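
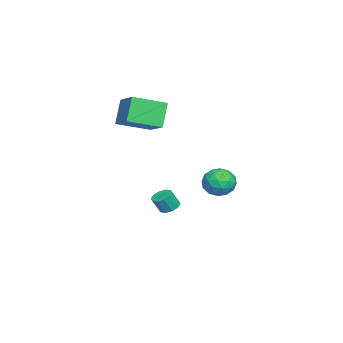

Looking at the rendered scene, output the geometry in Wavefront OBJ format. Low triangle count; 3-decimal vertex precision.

v 0.932 4.062 0.262
v 1.782 4.165 0.733
v 0.698 2.675 0.987
v 1.548 2.778 1.458
v 0.795 3.363 1.675
v 0.94 4.22 1.227
v 1.54 2.62 0.493
v 1.685 3.477 0.045
v 2.158 3.273 0.876
v 1.698 3.733 1.607
v 0.782 3.107 0.113
v 0.322 3.567 0.844
v 1.378 4.235 0.434
v 1.102 2.605 1.286
v 0.66 2.949 1.413
v 1.16 3.009 1.69
v 0.883 4.268 0.724
v 1.383 4.328 1.001
v 0.802 3.857 1.555
v 1.097 2.512 0.719
v 1.597 2.572 0.996
v 1.32 3.831 0.03
v 1.82 3.891 0.307
v 1.678 2.983 0.165
v 2.099 3.772 0.795
v 1.961 2.956 1.221
v 1.956 2.863 0.654
v 2.041 3.367 0.391
v 1.828 4.042 1.224
v 1.69 3.226 1.65
v 1.248 3.57 1.778
v 1.333 4.074 1.515
v 2.049 3.518 1.308
v 0.79 3.614 0.07
v 0.652 2.798 0.496
v 1.147 2.766 0.205
v 1.232 3.27 -0.058
v 0.519 3.884 0.499
v 0.381 3.068 0.925
v 0.439 3.473 1.329
v 0.524 3.977 1.066
v 0.431 3.322 0.412
v -5.117 -1.642 3.692
v -4.164 -3.402 4.33
v -3.714 -0.596 4.482
v -2.761 -2.356 5.12
v -4.219 -1.704 2.18
v -3.266 -3.464 2.818
v -2.816 -0.658 2.97
v -1.863 -2.418 3.608
v -4.054 -0.568 -3.618
v -3.717 -0.017 -3.484
v -3.429 -0.421 -2.547
v -3.766 -0.972 -2.682
v -4.098 0.032 -3.346
v -3.81 -0.372 -2.409
v -4.462 -0.149 -3.312
v -4.174 -0.553 -2.376
v -4.67 -0.49 -3.395
v -4.382 -0.894 -2.459
v -4.643 -0.86 -3.564
v -4.355 -1.264 -2.627
v -4.391 -1.119 -3.753
v -4.103 -1.523 -2.816
v -4.01 -1.168 -3.891
v -3.722 -1.572 -2.954
v -3.646 -0.987 -3.924
v -3.358 -1.391 -2.988
v -3.438 -0.646 -3.841
v -3.15 -1.05 -2.905
v -3.465 -0.276 -3.673
v -3.177 -0.68 -2.736
f 1 38 17
f 38 12 41
f 17 41 6
f 38 41 17
f 1 17 13
f 17 6 18
f 13 18 2
f 17 18 13
f 1 13 22
f 13 2 23
f 22 23 8
f 13 23 22
f 1 22 34
f 22 8 37
f 34 37 11
f 22 37 34
f 1 34 38
f 34 11 42
f 38 42 12
f 34 42 38
f 2 18 29
f 18 6 32
f 29 32 10
f 18 32 29
f 6 41 19
f 41 12 40
f 19 40 5
f 41 40 19
f 12 42 39
f 42 11 35
f 39 35 3
f 42 35 39
f 11 37 36
f 37 8 24
f 36 24 7
f 37 24 36
f 8 23 28
f 23 2 25
f 28 25 9
f 23 25 28
f 4 30 16
f 30 10 31
f 16 31 5
f 30 31 16
f 4 16 14
f 16 5 15
f 14 15 3
f 16 15 14
f 4 14 21
f 14 3 20
f 21 20 7
f 14 20 21
f 4 21 26
f 21 7 27
f 26 27 9
f 21 27 26
f 4 26 30
f 26 9 33
f 30 33 10
f 26 33 30
f 5 31 19
f 31 10 32
f 19 32 6
f 31 32 19
f 3 15 39
f 15 5 40
f 39 40 12
f 15 40 39
f 7 20 36
f 20 3 35
f 36 35 11
f 20 35 36
f 9 27 28
f 27 7 24
f 28 24 8
f 27 24 28
f 10 33 29
f 33 9 25
f 29 25 2
f 33 25 29
f 44 46 43
f 47 44 43
f 43 46 45
f 45 47 43
f 44 50 46
f 48 44 47
f 48 50 44
f 46 50 45
f 49 47 45
f 45 50 49
f 49 48 47
f 50 48 49
f 52 51 55
f 52 55 53
f 53 55 56
f 53 56 54
f 55 51 57
f 55 57 56
f 56 57 58
f 56 58 54
f 57 51 59
f 57 59 58
f 58 59 60
f 58 60 54
f 59 51 61
f 59 61 60
f 60 61 62
f 60 62 54
f 61 51 63
f 61 63 62
f 62 63 64
f 62 64 54
f 63 51 65
f 63 65 64
f 64 65 66
f 64 66 54
f 65 51 67
f 65 67 66
f 66 67 68
f 66 68 54
f 67 51 69
f 67 69 68
f 68 69 70
f 68 70 54
f 69 51 71
f 69 71 70
f 70 71 72
f 70 72 54
f 71 51 52
f 71 52 72
f 72 52 53
f 72 53 54



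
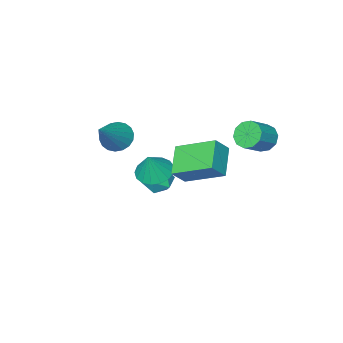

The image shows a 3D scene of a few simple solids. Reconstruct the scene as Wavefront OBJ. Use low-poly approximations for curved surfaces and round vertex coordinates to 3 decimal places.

v -4.036 3.536 3.123
v -3.665 3.773 2.528
v -2.634 3.902 3.222
v -3.004 3.664 3.817
v -3.85 4.137 2.735
v -2.818 4.266 3.428
v -4.105 4.272 3.089
v -3.073 4.4 3.783
v -4.334 4.125 3.457
v -3.302 4.254 4.151
v -4.449 3.753 3.697
v -3.417 3.882 4.391
v -4.406 3.298 3.718
v -3.375 3.427 4.412
v -4.222 2.934 3.512
v -3.19 3.063 4.205
v -3.967 2.8 3.157
v -2.935 2.928 3.851
v -3.738 2.946 2.789
v -2.706 3.075 3.483
v -3.623 3.318 2.549
v -2.591 3.447 3.243
v -2.65 -1.402 -2.256
v -1.995 -1.727 -1.863
v -3.165 -2.633 -2.417
v -2.51 -2.958 -2.024
v -3.062 -2.502 -1.604
v -2.744 -1.742 -1.504
v -2.416 -2.618 -2.776
v -2.098 -1.858 -2.676
v -1.85 -2.479 -2.184
v -2.249 -2.408 -1.46
v -2.911 -1.952 -2.82
v -3.31 -1.881 -2.096
v 0.137 -1.56 2.189
v 0.682 -1.475 1.582
v 1.603 -0.8 3.611
v 0.512 -1.152 1.584
v 0.268 -0.91 1.706
v -0.002 -0.796 1.924
v -0.244 -0.833 2.194
v -0.411 -1.015 2.463
v -0.47 -1.304 2.677
v -0.409 -1.644 2.795
v -0.239 -1.967 2.793
v 0.005 -2.209 2.671
v 0.275 -2.323 2.453
v 0.517 -2.286 2.183
v 0.685 -2.104 1.914
v 0.743 -1.815 1.7
v -1.395 1.402 0.223
v -2.367 0.408 1.074
v -2.311 3.089 1.148
v -3.283 2.094 1.998
v -0.677 1.366 1.002
v -1.649 0.371 1.852
v -1.593 3.052 1.926
v -2.565 2.058 2.777
v -1.37 -0.813 -0.279
v -0.562 -0.619 -0.648
v -0.85 -0.587 0.979
v -0.764 -0.234 -0.634
v -1.106 0.019 -0.537
v -1.508 0.081 -0.382
v -1.879 -0.062 -0.203
v -2.133 -0.376 -0.042
v -2.212 -0.791 0.066
v -2.099 -1.21 0.094
v -1.819 -1.539 0.037
v -1.436 -1.701 -0.093
v -1.038 -1.66 -0.265
v -0.716 -1.424 -0.44
v -0.544 -1.049 -0.579
f 2 1 5
f 2 5 3
f 3 5 6
f 3 6 4
f 5 1 7
f 5 7 6
f 6 7 8
f 6 8 4
f 7 1 9
f 7 9 8
f 8 9 10
f 8 10 4
f 9 1 11
f 9 11 10
f 10 11 12
f 10 12 4
f 11 1 13
f 11 13 12
f 12 13 14
f 12 14 4
f 13 1 15
f 13 15 14
f 14 15 16
f 14 16 4
f 15 1 17
f 15 17 16
f 16 17 18
f 16 18 4
f 17 1 19
f 17 19 18
f 18 19 20
f 18 20 4
f 19 1 21
f 19 21 20
f 20 21 22
f 20 22 4
f 21 1 2
f 21 2 22
f 22 2 3
f 22 3 4
f 23 34 28
f 23 28 24
f 23 24 30
f 23 30 33
f 23 33 34
f 24 28 32
f 28 34 27
f 34 33 25
f 33 30 29
f 30 24 31
f 26 32 27
f 26 27 25
f 26 25 29
f 26 29 31
f 26 31 32
f 27 32 28
f 25 27 34
f 29 25 33
f 31 29 30
f 32 31 24
f 36 35 38
f 36 38 37
f 38 35 39
f 38 39 37
f 39 35 40
f 39 40 37
f 40 35 41
f 40 41 37
f 41 35 42
f 41 42 37
f 42 35 43
f 42 43 37
f 43 35 44
f 43 44 37
f 44 35 45
f 44 45 37
f 45 35 46
f 45 46 37
f 46 35 47
f 46 47 37
f 47 35 48
f 47 48 37
f 48 35 49
f 48 49 37
f 49 35 50
f 49 50 37
f 50 35 36
f 50 36 37
f 52 54 51
f 55 52 51
f 51 54 53
f 53 55 51
f 52 58 54
f 56 52 55
f 56 58 52
f 54 58 53
f 57 55 53
f 53 58 57
f 57 56 55
f 58 56 57
f 60 59 62
f 60 62 61
f 62 59 63
f 62 63 61
f 63 59 64
f 63 64 61
f 64 59 65
f 64 65 61
f 65 59 66
f 65 66 61
f 66 59 67
f 66 67 61
f 67 59 68
f 67 68 61
f 68 59 69
f 68 69 61
f 69 59 70
f 69 70 61
f 70 59 71
f 70 71 61
f 71 59 72
f 71 72 61
f 72 59 73
f 72 73 61
f 73 59 60
f 73 60 61



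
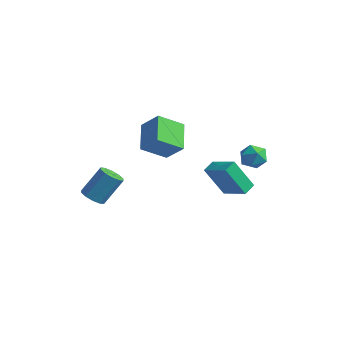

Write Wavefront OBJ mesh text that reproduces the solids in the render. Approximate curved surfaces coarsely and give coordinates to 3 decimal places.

v 0.463 -0.136 0.604
v 2.052 -0.257 1.327
v 0.41 0.664 0.856
v 1.999 0.542 1.579
v 1.341 0.498 -1.219
v 2.93 0.376 -0.496
v 1.288 1.297 -0.967
v 2.877 1.176 -0.244
v -3.782 -4.461 -1.182
v -3.412 -3.968 -1.643
v -2.927 -2.906 -0.119
v -3.298 -3.399 0.342
v -3.862 -3.821 -1.603
v -3.378 -2.759 -0.078
v -4.282 -3.918 -1.401
v -3.798 -2.856 0.123
v -4.512 -4.223 -1.116
v -4.027 -3.161 0.408
v -4.462 -4.618 -0.857
v -3.977 -3.556 0.668
v -4.153 -4.954 -0.721
v -3.668 -3.892 0.803
v -3.702 -5.101 -0.762
v -3.218 -4.039 0.763
v -3.282 -5.004 -0.963
v -2.798 -3.942 0.561
v -3.053 -4.699 -1.248
v -2.568 -3.637 0.276
v -3.103 -4.304 -1.508
v -2.618 -3.242 0.017
v 2.851 -0.033 3.009
v 3.175 0.352 2.322
v 4.125 -0.232 3.498
v 4.449 0.153 2.811
v 4.013 0.605 3.386
v 3.227 0.728 3.084
v 4.073 -0.608 2.736
v 3.287 -0.485 2.434
v 3.931 -0.004 2.153
v 3.894 0.746 2.555
v 3.406 -0.626 3.265
v 3.369 0.124 3.667
v -2.687 -1.657 3.655
v -1.63 -1.483 4.719
v -1.917 -0.405 2.686
v -0.86 -0.232 3.751
v -1.62 -2.968 2.809
v -0.563 -2.795 3.874
v -0.85 -1.717 1.841
v 0.207 -1.543 2.905
f 2 4 1
f 5 2 1
f 1 4 3
f 3 5 1
f 2 8 4
f 6 2 5
f 6 8 2
f 4 8 3
f 7 5 3
f 3 8 7
f 7 6 5
f 8 6 7
f 10 9 13
f 10 13 11
f 11 13 14
f 11 14 12
f 13 9 15
f 13 15 14
f 14 15 16
f 14 16 12
f 15 9 17
f 15 17 16
f 16 17 18
f 16 18 12
f 17 9 19
f 17 19 18
f 18 19 20
f 18 20 12
f 19 9 21
f 19 21 20
f 20 21 22
f 20 22 12
f 21 9 23
f 21 23 22
f 22 23 24
f 22 24 12
f 23 9 25
f 23 25 24
f 24 25 26
f 24 26 12
f 25 9 27
f 25 27 26
f 26 27 28
f 26 28 12
f 27 9 29
f 27 29 28
f 28 29 30
f 28 30 12
f 29 9 10
f 29 10 30
f 30 10 11
f 30 11 12
f 31 42 36
f 31 36 32
f 31 32 38
f 31 38 41
f 31 41 42
f 32 36 40
f 36 42 35
f 42 41 33
f 41 38 37
f 38 32 39
f 34 40 35
f 34 35 33
f 34 33 37
f 34 37 39
f 34 39 40
f 35 40 36
f 33 35 42
f 37 33 41
f 39 37 38
f 40 39 32
f 44 46 43
f 47 44 43
f 43 46 45
f 45 47 43
f 44 50 46
f 48 44 47
f 48 50 44
f 46 50 45
f 49 47 45
f 45 50 49
f 49 48 47
f 50 48 49



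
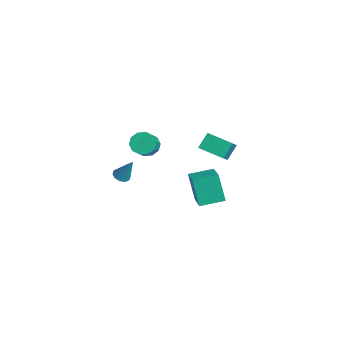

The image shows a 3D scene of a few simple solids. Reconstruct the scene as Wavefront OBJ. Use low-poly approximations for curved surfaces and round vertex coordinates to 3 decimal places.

v -3.798 1.406 -3.698
v -4.501 1.316 -2.109
v -3.505 2.76 -3.492
v -4.209 2.669 -1.903
v -2.391 1.011 -3.097
v -3.095 0.92 -1.508
v -2.099 2.364 -2.891
v -2.802 2.274 -1.302
v -0.883 0.226 2.689
v -1.162 0.858 3.425
v -2.04 1.014 1.574
v -2.32 1.646 2.31
v 0.12 1.134 2.29
v -0.16 1.766 3.026
v -1.038 1.922 1.175
v -1.317 2.554 1.911
v -1.429 -2.311 3.28
v -0.936 -2.235 2.818
v 0.082 -2.873 3.797
v -0.411 -2.949 4.26
v -0.947 -1.888 3.055
v 0.071 -2.526 4.034
v -1.141 -1.702 3.378
v -0.123 -2.341 4.357
v -1.446 -1.749 3.664
v -0.428 -2.388 4.643
v -1.744 -2.011 3.803
v -0.726 -2.649 4.782
v -1.922 -2.387 3.743
v -0.904 -3.025 4.722
v -1.911 -2.734 3.506
v -0.893 -3.372 4.485
v -1.717 -2.919 3.183
v -0.699 -3.558 4.162
v -1.412 -2.872 2.897
v -0.394 -3.511 3.876
v -1.114 -2.611 2.758
v -0.096 -3.249 3.737
v -3.961 -2.661 -0.619
v -3.549 -2.926 -0.716
v -3.399 -2.259 0.679
v -3.505 -2.639 -0.823
v -3.636 -2.361 -0.852
v -3.891 -2.197 -0.792
v -4.173 -2.21 -0.666
v -4.374 -2.396 -0.522
v -4.417 -2.682 -0.414
v -4.286 -2.961 -0.385
v -4.031 -3.124 -0.445
v -3.749 -3.111 -0.571
f 2 4 1
f 5 2 1
f 1 4 3
f 3 5 1
f 2 8 4
f 6 2 5
f 6 8 2
f 4 8 3
f 7 5 3
f 3 8 7
f 7 6 5
f 8 6 7
f 10 12 9
f 13 10 9
f 9 12 11
f 11 13 9
f 10 16 12
f 14 10 13
f 14 16 10
f 12 16 11
f 15 13 11
f 11 16 15
f 15 14 13
f 16 14 15
f 18 17 21
f 18 21 19
f 19 21 22
f 19 22 20
f 21 17 23
f 21 23 22
f 22 23 24
f 22 24 20
f 23 17 25
f 23 25 24
f 24 25 26
f 24 26 20
f 25 17 27
f 25 27 26
f 26 27 28
f 26 28 20
f 27 17 29
f 27 29 28
f 28 29 30
f 28 30 20
f 29 17 31
f 29 31 30
f 30 31 32
f 30 32 20
f 31 17 33
f 31 33 32
f 32 33 34
f 32 34 20
f 33 17 35
f 33 35 34
f 34 35 36
f 34 36 20
f 35 17 37
f 35 37 36
f 36 37 38
f 36 38 20
f 37 17 18
f 37 18 38
f 38 18 19
f 38 19 20
f 40 39 42
f 40 42 41
f 42 39 43
f 42 43 41
f 43 39 44
f 43 44 41
f 44 39 45
f 44 45 41
f 45 39 46
f 45 46 41
f 46 39 47
f 46 47 41
f 47 39 48
f 47 48 41
f 48 39 49
f 48 49 41
f 49 39 50
f 49 50 41
f 50 39 40
f 50 40 41



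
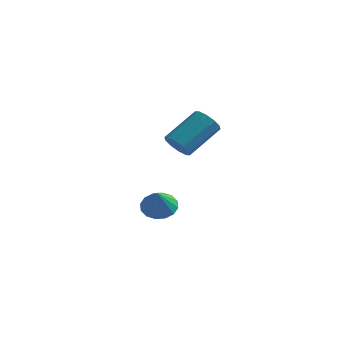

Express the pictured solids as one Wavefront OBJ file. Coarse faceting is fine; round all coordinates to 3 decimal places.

v -0.357 -0.1 -2.34
v 0.379 0.41 -2.129
v -0.163 -0.92 -1.04
v 0.01 0.637 -1.93
v -0.457 0.667 -1.842
v -0.897 0.491 -1.887
v -1.193 0.157 -2.053
v -1.265 -0.246 -2.297
v -1.093 -0.61 -2.552
v -0.725 -0.837 -2.75
v -0.258 -0.867 -2.839
v 0.183 -0.691 -2.794
v 0.478 -0.357 -2.627
v 0.55 0.046 -2.384
v 1.497 -2.715 3.102
v 2.112 -2.74 2.639
v 3.058 -1.251 3.815
v 2.443 -1.225 4.278
v 1.811 -2.413 2.467
v 2.758 -0.924 3.643
v 1.391 -2.202 2.538
v 2.337 -0.713 3.713
v 1.011 -2.186 2.824
v 1.957 -0.697 3.999
v 0.817 -2.372 3.216
v 1.763 -0.883 4.392
v 0.882 -2.689 3.565
v 1.828 -1.2 4.741
v 1.182 -3.016 3.737
v 2.129 -1.527 4.913
v 1.603 -3.227 3.667
v 2.549 -1.738 4.842
v 1.983 -3.243 3.381
v 2.929 -1.754 4.556
v 2.177 -3.057 2.988
v 3.123 -1.568 4.164
f 2 1 4
f 2 4 3
f 4 1 5
f 4 5 3
f 5 1 6
f 5 6 3
f 6 1 7
f 6 7 3
f 7 1 8
f 7 8 3
f 8 1 9
f 8 9 3
f 9 1 10
f 9 10 3
f 10 1 11
f 10 11 3
f 11 1 12
f 11 12 3
f 12 1 13
f 12 13 3
f 13 1 14
f 13 14 3
f 14 1 2
f 14 2 3
f 16 15 19
f 16 19 17
f 17 19 20
f 17 20 18
f 19 15 21
f 19 21 20
f 20 21 22
f 20 22 18
f 21 15 23
f 21 23 22
f 22 23 24
f 22 24 18
f 23 15 25
f 23 25 24
f 24 25 26
f 24 26 18
f 25 15 27
f 25 27 26
f 26 27 28
f 26 28 18
f 27 15 29
f 27 29 28
f 28 29 30
f 28 30 18
f 29 15 31
f 29 31 30
f 30 31 32
f 30 32 18
f 31 15 33
f 31 33 32
f 32 33 34
f 32 34 18
f 33 15 35
f 33 35 34
f 34 35 36
f 34 36 18
f 35 15 16
f 35 16 36
f 36 16 17
f 36 17 18



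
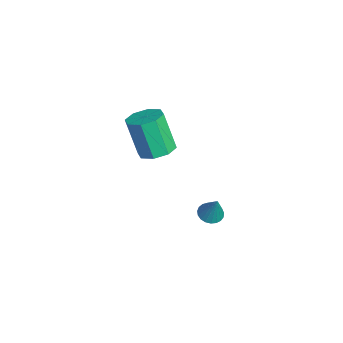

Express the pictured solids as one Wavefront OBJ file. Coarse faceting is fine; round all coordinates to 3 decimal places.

v -1.822 1.366 2.976
v -1.089 1.744 3.282
v -1.625 1.272 5.15
v -2.358 0.894 4.844
v -1.604 2.176 3.243
v -2.14 1.704 5.111
v -2.247 2.133 3.048
v -2.783 1.661 4.916
v -2.641 1.641 2.81
v -3.177 1.169 4.679
v -2.555 0.988 2.67
v -3.091 0.516 4.538
v -2.04 0.556 2.709
v -2.576 0.084 4.577
v -1.397 0.599 2.904
v -1.933 0.127 4.772
v -1.003 1.091 3.141
v -1.539 0.619 5.01
v -2.019 3.77 -1.899
v -1.526 3.446 -2.054
v -1.481 3.97 -0.601
v -1.457 3.681 -2.119
v -1.485 3.932 -2.146
v -1.605 4.154 -2.13
v -1.797 4.311 -2.074
v -2.028 4.373 -1.989
v -2.256 4.332 -1.887
v -2.444 4.193 -1.788
v -2.559 3.981 -1.708
v -2.58 3.733 -1.661
v -2.504 3.491 -1.656
v -2.344 3.297 -1.692
v -2.128 3.185 -1.764
v -1.894 3.174 -1.86
v -1.681 3.267 -1.962
f 2 1 5
f 2 5 3
f 3 5 6
f 3 6 4
f 5 1 7
f 5 7 6
f 6 7 8
f 6 8 4
f 7 1 9
f 7 9 8
f 8 9 10
f 8 10 4
f 9 1 11
f 9 11 10
f 10 11 12
f 10 12 4
f 11 1 13
f 11 13 12
f 12 13 14
f 12 14 4
f 13 1 15
f 13 15 14
f 14 15 16
f 14 16 4
f 15 1 17
f 15 17 16
f 16 17 18
f 16 18 4
f 17 1 2
f 17 2 18
f 18 2 3
f 18 3 4
f 20 19 22
f 20 22 21
f 22 19 23
f 22 23 21
f 23 19 24
f 23 24 21
f 24 19 25
f 24 25 21
f 25 19 26
f 25 26 21
f 26 19 27
f 26 27 21
f 27 19 28
f 27 28 21
f 28 19 29
f 28 29 21
f 29 19 30
f 29 30 21
f 30 19 31
f 30 31 21
f 31 19 32
f 31 32 21
f 32 19 33
f 32 33 21
f 33 19 34
f 33 34 21
f 34 19 35
f 34 35 21
f 35 19 20
f 35 20 21



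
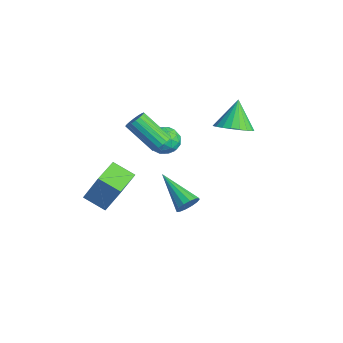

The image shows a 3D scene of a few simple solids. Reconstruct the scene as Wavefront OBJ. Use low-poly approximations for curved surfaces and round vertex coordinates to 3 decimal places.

v -1.393 -3.72 -3.714
v -0.657 -3.288 -2.028
v -2.286 -2.596 -3.613
v -1.551 -2.164 -1.926
v -0.569 -3.016 -4.254
v 0.166 -2.584 -2.567
v -1.463 -1.892 -4.152
v -0.727 -1.46 -2.466
v 2.017 1.964 1.451
v 2.507 2.725 1.359
v 1.363 2.536 2.709
v 2.196 2.807 1.16
v 1.854 2.743 1.011
v 1.54 2.545 0.938
v 1.309 2.246 0.954
v 1.2 1.898 1.056
v 1.232 1.562 1.226
v 1.401 1.295 1.434
v 1.675 1.143 1.646
v 2.009 1.134 1.824
v 2.344 1.268 1.937
v 2.623 1.522 1.966
v 2.797 1.853 1.906
v 2.836 2.203 1.767
v 2.733 2.511 1.574
v 4.695 -1.536 -0.455
v 4.988 -1.872 -0.068
v 3.025 -1.924 0.475
v 4.99 -1.591 0.053
v 4.913 -1.296 0.038
v 4.778 -1.065 -0.109
v 4.62 -0.961 -0.349
v 4.483 -1.01 -0.617
v 4.402 -1.201 -0.841
v 4.4 -1.481 -0.962
v 4.477 -1.776 -0.947
v 4.612 -2.007 -0.8
v 4.77 -2.112 -0.56
v 4.907 -2.062 -0.292
v 0.528 -0.754 0.307
v 0.822 -1.216 0.254
v -0.215 -2.008 1.42
v -0.508 -1.546 1.473
v 0.937 -1.099 0.435
v -0.1 -1.891 1.602
v 0.971 -0.914 0.591
v -0.065 -1.706 1.758
v 0.917 -0.697 0.691
v -0.119 -1.489 1.858
v 0.787 -0.491 0.715
v -0.25 -1.283 1.881
v 0.605 -0.337 0.658
v -0.431 -1.13 1.824
v 0.408 -0.266 0.531
v -0.628 -1.059 1.698
v 0.235 -0.292 0.36
v -0.802 -1.084 1.526
v 0.12 -0.409 0.178
v -0.917 -1.201 1.345
v 0.085 -0.594 0.022
v -0.951 -1.386 1.189
v 0.139 -0.811 -0.078
v -0.897 -1.603 1.089
v 0.27 -1.017 -0.101
v -0.767 -1.809 1.065
v 0.451 -1.17 -0.044
v -0.585 -1.963 1.122
v 0.648 -1.241 0.082
v -0.388 -2.034 1.249
v -1.992 0.587 -1.398
v -1.342 1.03 -1.254
v -1.358 -0.47 -1.006
v -0.708 -0.027 -0.862
v -1.358 0.056 -0.404
v -1.75 0.709 -0.647
v -0.95 -0.149 -1.613
v -1.342 0.504 -1.856
v -0.699 0.575 -1.387
v -0.951 0.702 -0.64
v -1.749 -0.142 -1.62
v -2.001 -0.015 -0.873
v -1.723 0.901 -1.361
v -0.977 -0.341 -0.899
v -1.359 -0.292 -0.63
v -0.978 -0.032 -0.545
v -1.962 0.712 -1.004
v -1.581 0.973 -0.919
v -1.59 0.401 -0.419
v -1.119 -0.413 -1.341
v -0.738 -0.152 -1.256
v -1.722 0.592 -1.715
v -1.341 0.852 -1.63
v -1.11 0.159 -1.841
v -0.963 0.894 -1.354
v -0.59 0.273 -1.124
v -0.732 0.201 -1.565
v -0.962 0.585 -1.708
v -1.111 0.969 -0.915
v -0.738 0.348 -0.684
v -1.12 0.396 -0.415
v -1.35 0.78 -0.558
v -0.733 0.702 -0.993
v -1.962 0.212 -1.576
v -1.589 -0.409 -1.345
v -1.35 -0.22 -1.702
v -1.58 0.164 -1.845
v -2.11 0.287 -1.136
v -1.737 -0.334 -0.906
v -1.738 -0.025 -0.552
v -1.968 0.359 -0.695
v -1.967 -0.142 -1.267
f 2 4 1
f 5 2 1
f 1 4 3
f 3 5 1
f 2 8 4
f 6 2 5
f 6 8 2
f 4 8 3
f 7 5 3
f 3 8 7
f 7 6 5
f 8 6 7
f 10 9 12
f 10 12 11
f 12 9 13
f 12 13 11
f 13 9 14
f 13 14 11
f 14 9 15
f 14 15 11
f 15 9 16
f 15 16 11
f 16 9 17
f 16 17 11
f 17 9 18
f 17 18 11
f 18 9 19
f 18 19 11
f 19 9 20
f 19 20 11
f 20 9 21
f 20 21 11
f 21 9 22
f 21 22 11
f 22 9 23
f 22 23 11
f 23 9 24
f 23 24 11
f 24 9 25
f 24 25 11
f 25 9 10
f 25 10 11
f 27 26 29
f 27 29 28
f 29 26 30
f 29 30 28
f 30 26 31
f 30 31 28
f 31 26 32
f 31 32 28
f 32 26 33
f 32 33 28
f 33 26 34
f 33 34 28
f 34 26 35
f 34 35 28
f 35 26 36
f 35 36 28
f 36 26 37
f 36 37 28
f 37 26 38
f 37 38 28
f 38 26 39
f 38 39 28
f 39 26 27
f 39 27 28
f 41 40 44
f 41 44 42
f 42 44 45
f 42 45 43
f 44 40 46
f 44 46 45
f 45 46 47
f 45 47 43
f 46 40 48
f 46 48 47
f 47 48 49
f 47 49 43
f 48 40 50
f 48 50 49
f 49 50 51
f 49 51 43
f 50 40 52
f 50 52 51
f 51 52 53
f 51 53 43
f 52 40 54
f 52 54 53
f 53 54 55
f 53 55 43
f 54 40 56
f 54 56 55
f 55 56 57
f 55 57 43
f 56 40 58
f 56 58 57
f 57 58 59
f 57 59 43
f 58 40 60
f 58 60 59
f 59 60 61
f 59 61 43
f 60 40 62
f 60 62 61
f 61 62 63
f 61 63 43
f 62 40 64
f 62 64 63
f 63 64 65
f 63 65 43
f 64 40 66
f 64 66 65
f 65 66 67
f 65 67 43
f 66 40 68
f 66 68 67
f 67 68 69
f 67 69 43
f 68 40 41
f 68 41 69
f 69 41 42
f 69 42 43
f 70 107 86
f 107 81 110
f 86 110 75
f 107 110 86
f 70 86 82
f 86 75 87
f 82 87 71
f 86 87 82
f 70 82 91
f 82 71 92
f 91 92 77
f 82 92 91
f 70 91 103
f 91 77 106
f 103 106 80
f 91 106 103
f 70 103 107
f 103 80 111
f 107 111 81
f 103 111 107
f 71 87 98
f 87 75 101
f 98 101 79
f 87 101 98
f 75 110 88
f 110 81 109
f 88 109 74
f 110 109 88
f 81 111 108
f 111 80 104
f 108 104 72
f 111 104 108
f 80 106 105
f 106 77 93
f 105 93 76
f 106 93 105
f 77 92 97
f 92 71 94
f 97 94 78
f 92 94 97
f 73 99 85
f 99 79 100
f 85 100 74
f 99 100 85
f 73 85 83
f 85 74 84
f 83 84 72
f 85 84 83
f 73 83 90
f 83 72 89
f 90 89 76
f 83 89 90
f 73 90 95
f 90 76 96
f 95 96 78
f 90 96 95
f 73 95 99
f 95 78 102
f 99 102 79
f 95 102 99
f 74 100 88
f 100 79 101
f 88 101 75
f 100 101 88
f 72 84 108
f 84 74 109
f 108 109 81
f 84 109 108
f 76 89 105
f 89 72 104
f 105 104 80
f 89 104 105
f 78 96 97
f 96 76 93
f 97 93 77
f 96 93 97
f 79 102 98
f 102 78 94
f 98 94 71
f 102 94 98



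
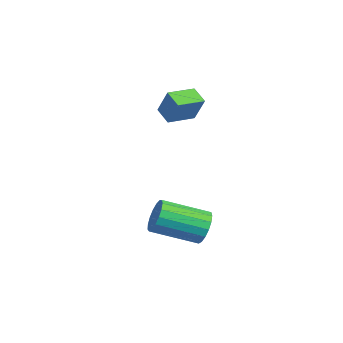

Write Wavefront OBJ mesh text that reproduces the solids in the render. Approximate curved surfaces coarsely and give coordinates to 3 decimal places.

v 1.635 -2.548 -4.064
v 2.221 -2.484 -3.438
v 1.592 -4.428 -2.65
v 1.005 -4.492 -3.276
v 1.885 -2.31 -3.277
v 1.256 -4.253 -2.488
v 1.491 -2.19 -3.296
v 0.862 -4.134 -2.507
v 1.131 -2.152 -3.491
v 0.502 -4.096 -2.702
v 0.886 -2.205 -3.817
v 0.257 -4.149 -3.028
v 0.812 -2.337 -4.2
v 0.183 -4.281 -3.411
v 0.927 -2.517 -4.552
v 0.298 -4.461 -3.763
v 1.204 -2.704 -4.792
v 0.575 -4.648 -4.003
v 1.579 -2.855 -4.866
v 0.95 -4.799 -4.077
v 1.968 -2.936 -4.756
v 1.339 -4.88 -3.967
v 2.28 -2.928 -4.487
v 1.651 -4.872 -3.699
v 2.444 -2.833 -4.122
v 1.815 -4.777 -3.333
v 2.423 -2.673 -3.743
v 1.794 -4.617 -2.955
v -2.895 -2.916 0.912
v -2.294 -2.684 2.155
v -3.208 -1.576 0.813
v -2.606 -1.343 2.055
v -2.074 -2.757 0.485
v -1.472 -2.524 1.727
v -2.386 -1.416 0.385
v -1.785 -1.184 1.628
f 2 1 5
f 2 5 3
f 3 5 6
f 3 6 4
f 5 1 7
f 5 7 6
f 6 7 8
f 6 8 4
f 7 1 9
f 7 9 8
f 8 9 10
f 8 10 4
f 9 1 11
f 9 11 10
f 10 11 12
f 10 12 4
f 11 1 13
f 11 13 12
f 12 13 14
f 12 14 4
f 13 1 15
f 13 15 14
f 14 15 16
f 14 16 4
f 15 1 17
f 15 17 16
f 16 17 18
f 16 18 4
f 17 1 19
f 17 19 18
f 18 19 20
f 18 20 4
f 19 1 21
f 19 21 20
f 20 21 22
f 20 22 4
f 21 1 23
f 21 23 22
f 22 23 24
f 22 24 4
f 23 1 25
f 23 25 24
f 24 25 26
f 24 26 4
f 25 1 27
f 25 27 26
f 26 27 28
f 26 28 4
f 27 1 2
f 27 2 28
f 28 2 3
f 28 3 4
f 30 32 29
f 33 30 29
f 29 32 31
f 31 33 29
f 30 36 32
f 34 30 33
f 34 36 30
f 32 36 31
f 35 33 31
f 31 36 35
f 35 34 33
f 36 34 35



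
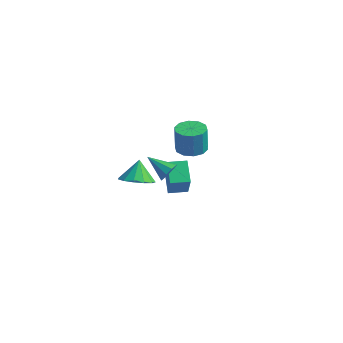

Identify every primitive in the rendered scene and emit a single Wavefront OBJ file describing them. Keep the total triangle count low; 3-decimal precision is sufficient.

v -2.486 3.556 -4.422
v -2.053 2.941 -2.754
v -1.513 4.187 -4.442
v -1.08 3.573 -2.774
v -1.74 2.387 -5.046
v -1.307 1.773 -3.378
v -0.767 3.019 -5.066
v -0.334 2.404 -3.398
v 0.577 -2.332 2.027
v 0.865 -2.087 2.568
v -0.777 -2.168 2.673
v 0.768 -1.753 2.281
v 0.582 -1.689 1.874
v 0.394 -1.926 1.539
v 0.291 -2.353 1.432
v 0.323 -2.769 1.604
v 0.473 -2.981 1.973
v 0.673 -2.889 2.367
v 0.827 -2.536 2.602
v 0.924 -0.286 2.494
v 1.748 -0.603 2.605
v 1.62 -0.412 4.097
v 0.796 -0.094 3.986
v 1.783 -0.058 2.538
v 1.656 0.133 4.03
v 1.49 0.4 2.454
v 1.363 0.591 3.947
v 0.981 0.596 2.386
v 0.854 0.787 3.878
v 0.45 0.456 2.358
v 0.323 0.647 3.851
v 0.1 0.032 2.383
v -0.028 0.223 3.875
v 0.064 -0.513 2.45
v -0.063 -0.322 3.942
v 0.357 -0.971 2.533
v 0.23 -0.78 4.026
v 0.866 -1.167 2.602
v 0.739 -0.976 4.094
v 1.397 -1.027 2.629
v 1.27 -0.836 4.122
v -1.559 -1.932 0.082
v -0.602 -1.562 -0.009
v -1.761 -1.148 1.138
v -0.942 -1.218 -0.33
v -1.478 -1.1 -0.52
v -2.039 -1.247 -0.518
v -2.448 -1.611 -0.326
v -2.575 -2.077 -0.005
v -2.379 -2.497 0.345
v -1.923 -2.738 0.611
v -1.351 -2.722 0.709
v -0.845 -2.456 0.608
v -0.566 -2.024 0.341
f 2 4 1
f 5 2 1
f 1 4 3
f 3 5 1
f 2 8 4
f 6 2 5
f 6 8 2
f 4 8 3
f 7 5 3
f 3 8 7
f 7 6 5
f 8 6 7
f 10 9 12
f 10 12 11
f 12 9 13
f 12 13 11
f 13 9 14
f 13 14 11
f 14 9 15
f 14 15 11
f 15 9 16
f 15 16 11
f 16 9 17
f 16 17 11
f 17 9 18
f 17 18 11
f 18 9 19
f 18 19 11
f 19 9 10
f 19 10 11
f 21 20 24
f 21 24 22
f 22 24 25
f 22 25 23
f 24 20 26
f 24 26 25
f 25 26 27
f 25 27 23
f 26 20 28
f 26 28 27
f 27 28 29
f 27 29 23
f 28 20 30
f 28 30 29
f 29 30 31
f 29 31 23
f 30 20 32
f 30 32 31
f 31 32 33
f 31 33 23
f 32 20 34
f 32 34 33
f 33 34 35
f 33 35 23
f 34 20 36
f 34 36 35
f 35 36 37
f 35 37 23
f 36 20 38
f 36 38 37
f 37 38 39
f 37 39 23
f 38 20 40
f 38 40 39
f 39 40 41
f 39 41 23
f 40 20 21
f 40 21 41
f 41 21 22
f 41 22 23
f 43 42 45
f 43 45 44
f 45 42 46
f 45 46 44
f 46 42 47
f 46 47 44
f 47 42 48
f 47 48 44
f 48 42 49
f 48 49 44
f 49 42 50
f 49 50 44
f 50 42 51
f 50 51 44
f 51 42 52
f 51 52 44
f 52 42 53
f 52 53 44
f 53 42 54
f 53 54 44
f 54 42 43
f 54 43 44



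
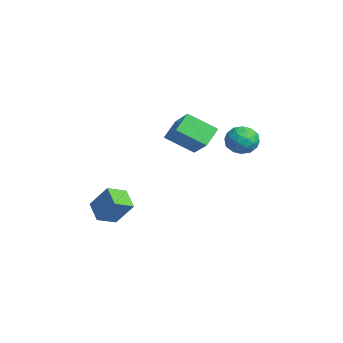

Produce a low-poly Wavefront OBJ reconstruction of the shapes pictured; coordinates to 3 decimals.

v -2.234 -3.695 -4.356
v -1.763 -4.947 -3.822
v -3.584 -3.879 -3.596
v -3.113 -5.131 -3.062
v -1.487 -2.749 -2.798
v -1.016 -4.001 -2.264
v -2.837 -2.933 -2.038
v -2.366 -4.185 -1.504
v -2.812 0.103 3.498
v -1.125 0.443 4.701
v -2.304 1.835 2.295
v -0.617 2.176 3.498
v -1.963 -0.796 2.562
v -0.276 -0.455 3.765
v -1.455 0.937 1.359
v 0.232 1.277 2.562
v -1.248 4.885 2.117
v -0.817 4.218 1.305
v -1.623 3.402 3.135
v -1.192 2.735 2.323
v -0.507 3.41 2.926
v -0.275 4.327 2.297
v -2.165 3.293 2.143
v -1.933 4.21 1.514
v -1.384 3.234 1.321
v -0.359 3.307 1.805
v -2.081 4.313 2.635
v -1.056 4.386 3.119
v -0.999 4.682 1.622
v -1.441 2.938 2.818
v -1.038 3.335 3.173
v -0.785 2.943 2.695
v -0.681 4.746 2.205
v -0.428 4.354 1.727
v -0.245 3.879 2.68
v -2.012 3.266 2.713
v -1.759 2.874 2.235
v -1.655 4.677 1.745
v -1.402 4.285 1.267
v -2.195 3.741 1.76
v -1.079 3.712 1.154
v -1.3 2.84 1.752
v -1.872 3.168 1.646
v -1.735 3.707 1.277
v -0.477 3.754 1.438
v -0.698 2.883 2.036
v -0.295 3.28 2.391
v -0.158 3.818 2.021
v -0.81 3.176 1.448
v -1.742 4.737 2.404
v -1.963 3.866 3.002
v -2.282 3.802 2.419
v -2.145 4.34 2.049
v -1.14 4.78 2.688
v -1.361 3.908 3.286
v -0.705 3.913 3.163
v -0.568 4.452 2.794
v -1.63 4.444 2.992
f 2 4 1
f 5 2 1
f 1 4 3
f 3 5 1
f 2 8 4
f 6 2 5
f 6 8 2
f 4 8 3
f 7 5 3
f 3 8 7
f 7 6 5
f 8 6 7
f 10 12 9
f 13 10 9
f 9 12 11
f 11 13 9
f 10 16 12
f 14 10 13
f 14 16 10
f 12 16 11
f 15 13 11
f 11 16 15
f 15 14 13
f 16 14 15
f 17 54 33
f 54 28 57
f 33 57 22
f 54 57 33
f 17 33 29
f 33 22 34
f 29 34 18
f 33 34 29
f 17 29 38
f 29 18 39
f 38 39 24
f 29 39 38
f 17 38 50
f 38 24 53
f 50 53 27
f 38 53 50
f 17 50 54
f 50 27 58
f 54 58 28
f 50 58 54
f 18 34 45
f 34 22 48
f 45 48 26
f 34 48 45
f 22 57 35
f 57 28 56
f 35 56 21
f 57 56 35
f 28 58 55
f 58 27 51
f 55 51 19
f 58 51 55
f 27 53 52
f 53 24 40
f 52 40 23
f 53 40 52
f 24 39 44
f 39 18 41
f 44 41 25
f 39 41 44
f 20 46 32
f 46 26 47
f 32 47 21
f 46 47 32
f 20 32 30
f 32 21 31
f 30 31 19
f 32 31 30
f 20 30 37
f 30 19 36
f 37 36 23
f 30 36 37
f 20 37 42
f 37 23 43
f 42 43 25
f 37 43 42
f 20 42 46
f 42 25 49
f 46 49 26
f 42 49 46
f 21 47 35
f 47 26 48
f 35 48 22
f 47 48 35
f 19 31 55
f 31 21 56
f 55 56 28
f 31 56 55
f 23 36 52
f 36 19 51
f 52 51 27
f 36 51 52
f 25 43 44
f 43 23 40
f 44 40 24
f 43 40 44
f 26 49 45
f 49 25 41
f 45 41 18
f 49 41 45



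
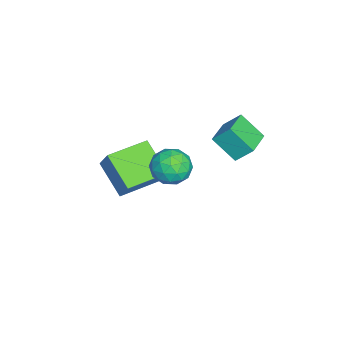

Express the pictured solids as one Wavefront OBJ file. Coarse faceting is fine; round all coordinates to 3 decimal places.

v -2.79 2.901 -0.622
v -3.187 1.757 0.484
v -2.723 3.743 0.272
v -3.12 2.599 1.378
v -1.24 2.561 -0.418
v -1.637 1.417 0.688
v -1.173 3.403 0.476
v -1.57 2.259 1.582
v -2.315 -4.023 -2.393
v -1.606 -3.507 -1.091
v -3.724 -2.35 -2.29
v -3.016 -1.834 -0.987
v -1.004 -2.846 -3.573
v -0.296 -2.33 -2.27
v -2.414 -1.173 -3.469
v -1.705 -0.657 -2.167
v 0.928 0.715 0.419
v 1.898 0.502 0.732
v 0.382 -0.702 1.148
v 1.352 -0.915 1.461
v 0.833 -0.116 1.881
v 1.17 0.759 1.431
v 1.11 -0.959 0.449
v 1.447 -0.084 -0.001
v 2.01 -0.533 0.75
v 1.839 -0.012 1.635
v 0.441 -0.188 0.245
v 0.27 0.333 1.13
v 1.461 0.733 0.511
v 0.819 -0.933 1.369
v 0.514 -0.463 1.616
v 1.084 -0.588 1.799
v 1.033 0.884 0.922
v 1.603 0.759 1.106
v 0.978 0.396 1.781
v 0.677 -0.959 0.774
v 1.247 -1.084 0.958
v 1.196 0.388 0.081
v 1.766 0.263 0.264
v 1.302 -0.596 0.099
v 2.097 -0 0.706
v 1.776 -0.833 1.135
v 1.633 -0.859 0.54
v 1.832 -0.345 0.275
v 1.996 0.306 1.226
v 1.676 -0.527 1.655
v 1.371 -0.058 1.902
v 1.569 0.457 1.637
v 2.062 -0.302 1.237
v 0.604 0.327 0.225
v 0.284 -0.506 0.654
v 0.711 -0.657 0.243
v 0.909 -0.142 -0.022
v 0.504 0.633 0.745
v 0.183 -0.2 1.174
v 0.448 0.145 1.605
v 0.647 0.659 1.34
v 0.218 0.102 0.643
f 2 4 1
f 5 2 1
f 1 4 3
f 3 5 1
f 2 8 4
f 6 2 5
f 6 8 2
f 4 8 3
f 7 5 3
f 3 8 7
f 7 6 5
f 8 6 7
f 10 12 9
f 13 10 9
f 9 12 11
f 11 13 9
f 10 16 12
f 14 10 13
f 14 16 10
f 12 16 11
f 15 13 11
f 11 16 15
f 15 14 13
f 16 14 15
f 17 54 33
f 54 28 57
f 33 57 22
f 54 57 33
f 17 33 29
f 33 22 34
f 29 34 18
f 33 34 29
f 17 29 38
f 29 18 39
f 38 39 24
f 29 39 38
f 17 38 50
f 38 24 53
f 50 53 27
f 38 53 50
f 17 50 54
f 50 27 58
f 54 58 28
f 50 58 54
f 18 34 45
f 34 22 48
f 45 48 26
f 34 48 45
f 22 57 35
f 57 28 56
f 35 56 21
f 57 56 35
f 28 58 55
f 58 27 51
f 55 51 19
f 58 51 55
f 27 53 52
f 53 24 40
f 52 40 23
f 53 40 52
f 24 39 44
f 39 18 41
f 44 41 25
f 39 41 44
f 20 46 32
f 46 26 47
f 32 47 21
f 46 47 32
f 20 32 30
f 32 21 31
f 30 31 19
f 32 31 30
f 20 30 37
f 30 19 36
f 37 36 23
f 30 36 37
f 20 37 42
f 37 23 43
f 42 43 25
f 37 43 42
f 20 42 46
f 42 25 49
f 46 49 26
f 42 49 46
f 21 47 35
f 47 26 48
f 35 48 22
f 47 48 35
f 19 31 55
f 31 21 56
f 55 56 28
f 31 56 55
f 23 36 52
f 36 19 51
f 52 51 27
f 36 51 52
f 25 43 44
f 43 23 40
f 44 40 24
f 43 40 44
f 26 49 45
f 49 25 41
f 45 41 18
f 49 41 45



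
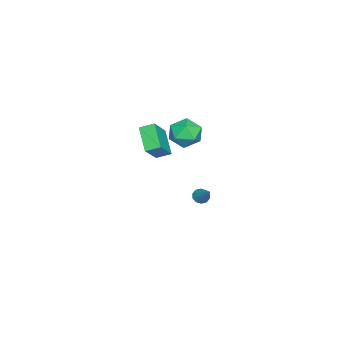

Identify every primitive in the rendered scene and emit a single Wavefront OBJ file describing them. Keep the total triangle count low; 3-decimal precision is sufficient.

v -2.594 -0.967 2.174
v -1.699 -1.078 1.746
v -3.001 -2.462 1.714
v -2.106 -2.573 1.286
v -2.181 -2.526 2.28
v -1.93 -1.602 2.565
v -2.77 -1.938 0.895
v -2.519 -1.014 1.18
v -1.808 -1.679 0.955
v -1.443 -2.042 1.812
v -3.257 -1.498 1.648
v -2.892 -1.861 2.505
v -4.129 -1.451 -4.174
v -3.786 -1.815 -4.191
v -3.291 -0.709 -3.146
v -3.712 -1.603 -4.404
v -3.797 -1.334 -4.529
v -4.009 -1.109 -4.519
v -4.267 -1.015 -4.377
v -4.472 -1.087 -4.157
v -4.546 -1.298 -3.944
v -4.461 -1.568 -3.819
v -4.249 -1.793 -3.83
v -3.991 -1.887 -3.972
v -0.336 -2.994 2.571
v 0.825 -3.166 3.731
v -0.535 -2.25 2.881
v 0.626 -2.422 4.04
v 0.714 -2.318 1.62
v 1.875 -2.49 2.779
v 0.515 -1.574 1.929
v 1.676 -1.746 3.089
f 1 12 6
f 1 6 2
f 1 2 8
f 1 8 11
f 1 11 12
f 2 6 10
f 6 12 5
f 12 11 3
f 11 8 7
f 8 2 9
f 4 10 5
f 4 5 3
f 4 3 7
f 4 7 9
f 4 9 10
f 5 10 6
f 3 5 12
f 7 3 11
f 9 7 8
f 10 9 2
f 14 13 16
f 14 16 15
f 16 13 17
f 16 17 15
f 17 13 18
f 17 18 15
f 18 13 19
f 18 19 15
f 19 13 20
f 19 20 15
f 20 13 21
f 20 21 15
f 21 13 22
f 21 22 15
f 22 13 23
f 22 23 15
f 23 13 24
f 23 24 15
f 24 13 14
f 24 14 15
f 26 28 25
f 29 26 25
f 25 28 27
f 27 29 25
f 26 32 28
f 30 26 29
f 30 32 26
f 28 32 27
f 31 29 27
f 27 32 31
f 31 30 29
f 32 30 31



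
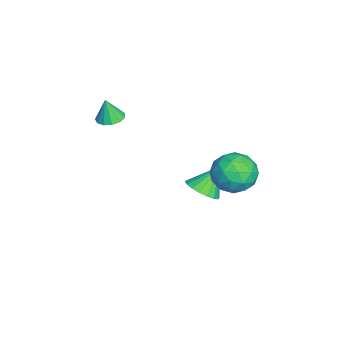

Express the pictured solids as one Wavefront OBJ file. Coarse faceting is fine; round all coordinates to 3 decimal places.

v 0.86 3.75 0.813
v 1.731 4.346 0.222
v 2.209 2.914 1.958
v 3.08 3.51 1.367
v 2.309 4.113 2.077
v 1.475 4.63 1.37
v 2.465 2.63 0.81
v 1.631 3.147 0.103
v 2.723 3.654 0.221
v 2.626 4.57 1.004
v 1.314 2.69 1.176
v 1.217 3.606 1.959
v 1.178 4.122 0.417
v 2.762 3.138 1.763
v 2.309 3.493 2.18
v 2.821 3.843 1.833
v 1.027 4.288 1.091
v 1.539 4.639 0.744
v 1.878 4.502 1.835
v 2.401 2.621 1.436
v 2.913 2.972 1.089
v 1.119 3.417 0.347
v 1.631 3.767 -0
v 2.062 2.758 0.345
v 2.272 4.065 0.069
v 3.065 3.573 0.742
v 2.703 3.056 0.415
v 2.214 3.36 -0.001
v 2.216 4.604 0.529
v 3.008 4.112 1.202
v 2.555 4.467 1.62
v 2.065 4.77 1.204
v 2.798 4.197 0.529
v 0.932 3.148 0.978
v 1.724 2.656 1.651
v 1.875 2.49 0.976
v 1.385 2.793 0.56
v 0.875 3.687 1.438
v 1.668 3.195 2.111
v 1.726 3.9 2.181
v 1.237 4.204 1.765
v 1.142 3.063 1.651
v -1.442 1.914 -3.082
v -0.547 2.214 -2.817
v -2.098 2.726 -1.778
v -0.681 2.532 -3.083
v -0.966 2.728 -3.349
v -1.345 2.763 -3.562
v -1.743 2.629 -3.679
v -2.082 2.354 -3.679
v -2.294 1.992 -3.56
v -2.337 1.614 -3.346
v -2.202 1.296 -3.08
v -1.917 1.1 -2.814
v -1.538 1.065 -2.601
v -1.14 1.199 -2.484
v -0.801 1.474 -2.485
v -0.59 1.836 -2.604
v -0.88 -2.459 2.48
v -0.425 -3.03 2.364
v -0.84 -2.681 3.74
v -0.182 -2.695 2.416
v -0.161 -2.285 2.488
v -0.368 -1.93 2.557
v -0.738 -1.743 2.602
v -1.153 -1.783 2.608
v -1.481 -2.037 2.574
v -1.619 -2.426 2.51
v -1.522 -2.825 2.436
v -1.221 -3.107 2.376
v -0.812 -3.184 2.35
f 1 38 17
f 38 12 41
f 17 41 6
f 38 41 17
f 1 17 13
f 17 6 18
f 13 18 2
f 17 18 13
f 1 13 22
f 13 2 23
f 22 23 8
f 13 23 22
f 1 22 34
f 22 8 37
f 34 37 11
f 22 37 34
f 1 34 38
f 34 11 42
f 38 42 12
f 34 42 38
f 2 18 29
f 18 6 32
f 29 32 10
f 18 32 29
f 6 41 19
f 41 12 40
f 19 40 5
f 41 40 19
f 12 42 39
f 42 11 35
f 39 35 3
f 42 35 39
f 11 37 36
f 37 8 24
f 36 24 7
f 37 24 36
f 8 23 28
f 23 2 25
f 28 25 9
f 23 25 28
f 4 30 16
f 30 10 31
f 16 31 5
f 30 31 16
f 4 16 14
f 16 5 15
f 14 15 3
f 16 15 14
f 4 14 21
f 14 3 20
f 21 20 7
f 14 20 21
f 4 21 26
f 21 7 27
f 26 27 9
f 21 27 26
f 4 26 30
f 26 9 33
f 30 33 10
f 26 33 30
f 5 31 19
f 31 10 32
f 19 32 6
f 31 32 19
f 3 15 39
f 15 5 40
f 39 40 12
f 15 40 39
f 7 20 36
f 20 3 35
f 36 35 11
f 20 35 36
f 9 27 28
f 27 7 24
f 28 24 8
f 27 24 28
f 10 33 29
f 33 9 25
f 29 25 2
f 33 25 29
f 44 43 46
f 44 46 45
f 46 43 47
f 46 47 45
f 47 43 48
f 47 48 45
f 48 43 49
f 48 49 45
f 49 43 50
f 49 50 45
f 50 43 51
f 50 51 45
f 51 43 52
f 51 52 45
f 52 43 53
f 52 53 45
f 53 43 54
f 53 54 45
f 54 43 55
f 54 55 45
f 55 43 56
f 55 56 45
f 56 43 57
f 56 57 45
f 57 43 58
f 57 58 45
f 58 43 44
f 58 44 45
f 60 59 62
f 60 62 61
f 62 59 63
f 62 63 61
f 63 59 64
f 63 64 61
f 64 59 65
f 64 65 61
f 65 59 66
f 65 66 61
f 66 59 67
f 66 67 61
f 67 59 68
f 67 68 61
f 68 59 69
f 68 69 61
f 69 59 70
f 69 70 61
f 70 59 71
f 70 71 61
f 71 59 60
f 71 60 61



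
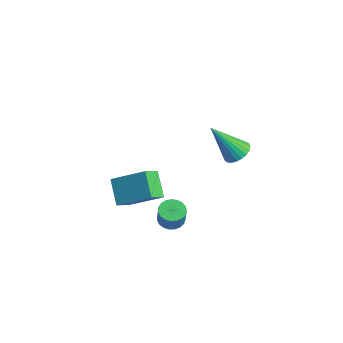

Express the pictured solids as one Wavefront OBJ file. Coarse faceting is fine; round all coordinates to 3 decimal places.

v 3.822 3.374 3.143
v 4.168 3.849 3.559
v 3.118 2.386 4.857
v 3.919 3.974 3.529
v 3.655 4.008 3.44
v 3.416 3.946 3.306
v 3.239 3.797 3.147
v 3.15 3.583 2.988
v 3.164 3.337 2.852
v 3.278 3.097 2.76
v 3.475 2.9 2.727
v 3.725 2.774 2.757
v 3.989 2.74 2.846
v 4.228 2.802 2.98
v 4.405 2.952 3.139
v 4.493 3.166 3.298
v 4.479 3.411 3.434
v 4.365 3.651 3.526
v 3.008 0.337 -0.783
v 3.623 0.42 -0.976
v 3.947 0.266 -0.011
v 3.332 0.183 0.183
v 3.55 0.672 -0.911
v 3.874 0.518 0.054
v 3.383 0.866 -0.824
v 3.707 0.712 0.141
v 3.152 0.969 -0.73
v 3.476 0.814 0.236
v 2.895 0.962 -0.645
v 3.219 0.808 0.321
v 2.658 0.848 -0.583
v 2.982 0.693 0.382
v 2.482 0.645 -0.557
v 2.806 0.49 0.409
v 2.396 0.389 -0.569
v 2.72 0.234 0.396
v 2.416 0.124 -0.618
v 2.741 -0.031 0.347
v 2.539 -0.104 -0.696
v 2.863 -0.259 0.269
v 2.743 -0.256 -0.789
v 3.067 -0.411 0.177
v 2.992 -0.305 -0.88
v 3.316 -0.46 0.085
v 3.244 -0.243 -0.955
v 3.568 -0.398 0.01
v 3.456 -0.081 -1
v 3.78 -0.235 -0.035
v 3.59 0.154 -1.007
v 3.914 -0.001 -0.042
v -0.865 0.539 -2.888
v -0.563 -0.366 -2.21
v -1.948 0.905 -1.917
v -1.647 0 -1.24
v 0.387 1.68 -1.92
v 0.688 0.775 -1.243
v -0.697 2.046 -0.95
v -0.395 1.141 -0.272
f 2 1 4
f 2 4 3
f 4 1 5
f 4 5 3
f 5 1 6
f 5 6 3
f 6 1 7
f 6 7 3
f 7 1 8
f 7 8 3
f 8 1 9
f 8 9 3
f 9 1 10
f 9 10 3
f 10 1 11
f 10 11 3
f 11 1 12
f 11 12 3
f 12 1 13
f 12 13 3
f 13 1 14
f 13 14 3
f 14 1 15
f 14 15 3
f 15 1 16
f 15 16 3
f 16 1 17
f 16 17 3
f 17 1 18
f 17 18 3
f 18 1 2
f 18 2 3
f 20 19 23
f 20 23 21
f 21 23 24
f 21 24 22
f 23 19 25
f 23 25 24
f 24 25 26
f 24 26 22
f 25 19 27
f 25 27 26
f 26 27 28
f 26 28 22
f 27 19 29
f 27 29 28
f 28 29 30
f 28 30 22
f 29 19 31
f 29 31 30
f 30 31 32
f 30 32 22
f 31 19 33
f 31 33 32
f 32 33 34
f 32 34 22
f 33 19 35
f 33 35 34
f 34 35 36
f 34 36 22
f 35 19 37
f 35 37 36
f 36 37 38
f 36 38 22
f 37 19 39
f 37 39 38
f 38 39 40
f 38 40 22
f 39 19 41
f 39 41 40
f 40 41 42
f 40 42 22
f 41 19 43
f 41 43 42
f 42 43 44
f 42 44 22
f 43 19 45
f 43 45 44
f 44 45 46
f 44 46 22
f 45 19 47
f 45 47 46
f 46 47 48
f 46 48 22
f 47 19 49
f 47 49 48
f 48 49 50
f 48 50 22
f 49 19 20
f 49 20 50
f 50 20 21
f 50 21 22
f 52 54 51
f 55 52 51
f 51 54 53
f 53 55 51
f 52 58 54
f 56 52 55
f 56 58 52
f 54 58 53
f 57 55 53
f 53 58 57
f 57 56 55
f 58 56 57



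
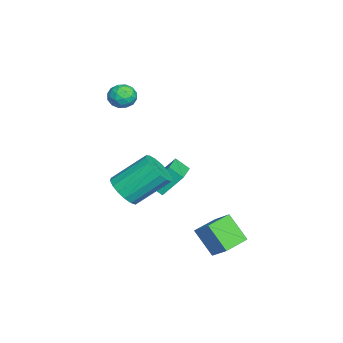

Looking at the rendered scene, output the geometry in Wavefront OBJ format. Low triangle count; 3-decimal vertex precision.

v -1.484 -1.903 2.745
v -0.986 -2.08 3.161
v -1.814 -2.94 2.699
v -1.316 -3.117 3.115
v -1.828 -2.745 3.343
v -1.624 -2.105 3.371
v -1.176 -2.915 2.489
v -0.972 -2.275 2.517
v -0.795 -2.706 3.002
v -1.198 -2.601 3.531
v -1.602 -2.419 2.329
v -2.005 -2.314 2.858
v -1.206 -1.901 2.957
v -1.594 -3.119 2.903
v -1.895 -2.901 3.038
v -1.602 -3.005 3.282
v -1.581 -1.915 3.081
v -1.288 -2.019 3.325
v -1.783 -2.41 3.433
v -1.512 -3.001 2.535
v -1.219 -3.105 2.779
v -1.198 -2.015 2.578
v -0.905 -2.119 2.822
v -1.017 -2.61 2.427
v -0.801 -2.372 3.108
v -0.995 -2.982 3.081
v -0.913 -2.863 2.713
v -0.793 -2.487 2.729
v -1.038 -2.311 3.419
v -1.232 -2.92 3.392
v -1.533 -2.701 3.526
v -1.413 -2.325 3.542
v -0.926 -2.678 3.325
v -1.568 -2.1 2.468
v -1.762 -2.709 2.441
v -1.387 -2.695 2.318
v -1.267 -2.319 2.334
v -1.805 -2.038 2.779
v -1.999 -2.648 2.752
v -2.007 -2.533 3.131
v -1.887 -2.157 3.147
v -1.874 -2.342 2.535
v 3.114 0.959 -2.228
v 3.625 1.563 -1.569
v 2.112 1.719 -2.149
v 2.623 2.323 -1.489
v 3.617 1.737 -3.331
v 4.128 2.341 -2.671
v 2.615 2.497 -3.251
v 3.126 3.101 -2.592
v -2.273 -1.25 -2.385
v -2.425 -0.374 -1.329
v -2.119 -0.627 -2.879
v -2.27 0.249 -1.823
v -0.81 -1.369 -2.077
v -0.961 -0.493 -1.021
v -0.655 -0.746 -2.571
v -0.807 0.13 -1.515
v 2.738 -1.921 -0.318
v 3.224 -2.296 0.256
v 2.868 -0.894 1.472
v 2.382 -0.519 0.898
v 3.478 -2.057 0.055
v 3.122 -0.655 1.272
v 3.563 -1.788 -0.231
v 3.207 -0.386 0.986
v 3.458 -1.549 -0.537
v 3.103 -0.147 0.68
v 3.189 -1.395 -0.793
v 2.833 0.007 0.424
v 2.816 -1.362 -0.94
v 2.461 0.04 0.277
v 2.426 -1.457 -0.945
v 2.07 -0.055 0.272
v 2.107 -1.658 -0.806
v 1.751 -0.256 0.411
v 1.932 -1.919 -0.556
v 1.576 -0.518 0.661
v 1.942 -2.181 -0.251
v 1.586 -0.78 0.966
v 2.134 -2.384 0.039
v 1.779 -0.982 1.255
v 2.465 -2.48 0.246
v 2.109 -1.078 1.463
v 2.858 -2.448 0.324
v 2.502 -1.046 1.541
f 1 38 17
f 38 12 41
f 17 41 6
f 38 41 17
f 1 17 13
f 17 6 18
f 13 18 2
f 17 18 13
f 1 13 22
f 13 2 23
f 22 23 8
f 13 23 22
f 1 22 34
f 22 8 37
f 34 37 11
f 22 37 34
f 1 34 38
f 34 11 42
f 38 42 12
f 34 42 38
f 2 18 29
f 18 6 32
f 29 32 10
f 18 32 29
f 6 41 19
f 41 12 40
f 19 40 5
f 41 40 19
f 12 42 39
f 42 11 35
f 39 35 3
f 42 35 39
f 11 37 36
f 37 8 24
f 36 24 7
f 37 24 36
f 8 23 28
f 23 2 25
f 28 25 9
f 23 25 28
f 4 30 16
f 30 10 31
f 16 31 5
f 30 31 16
f 4 16 14
f 16 5 15
f 14 15 3
f 16 15 14
f 4 14 21
f 14 3 20
f 21 20 7
f 14 20 21
f 4 21 26
f 21 7 27
f 26 27 9
f 21 27 26
f 4 26 30
f 26 9 33
f 30 33 10
f 26 33 30
f 5 31 19
f 31 10 32
f 19 32 6
f 31 32 19
f 3 15 39
f 15 5 40
f 39 40 12
f 15 40 39
f 7 20 36
f 20 3 35
f 36 35 11
f 20 35 36
f 9 27 28
f 27 7 24
f 28 24 8
f 27 24 28
f 10 33 29
f 33 9 25
f 29 25 2
f 33 25 29
f 44 46 43
f 47 44 43
f 43 46 45
f 45 47 43
f 44 50 46
f 48 44 47
f 48 50 44
f 46 50 45
f 49 47 45
f 45 50 49
f 49 48 47
f 50 48 49
f 52 54 51
f 55 52 51
f 51 54 53
f 53 55 51
f 52 58 54
f 56 52 55
f 56 58 52
f 54 58 53
f 57 55 53
f 53 58 57
f 57 56 55
f 58 56 57
f 60 59 63
f 60 63 61
f 61 63 64
f 61 64 62
f 63 59 65
f 63 65 64
f 64 65 66
f 64 66 62
f 65 59 67
f 65 67 66
f 66 67 68
f 66 68 62
f 67 59 69
f 67 69 68
f 68 69 70
f 68 70 62
f 69 59 71
f 69 71 70
f 70 71 72
f 70 72 62
f 71 59 73
f 71 73 72
f 72 73 74
f 72 74 62
f 73 59 75
f 73 75 74
f 74 75 76
f 74 76 62
f 75 59 77
f 75 77 76
f 76 77 78
f 76 78 62
f 77 59 79
f 77 79 78
f 78 79 80
f 78 80 62
f 79 59 81
f 79 81 80
f 80 81 82
f 80 82 62
f 81 59 83
f 81 83 82
f 82 83 84
f 82 84 62
f 83 59 85
f 83 85 84
f 84 85 86
f 84 86 62
f 85 59 60
f 85 60 86
f 86 60 61
f 86 61 62



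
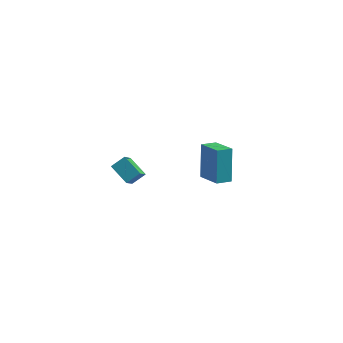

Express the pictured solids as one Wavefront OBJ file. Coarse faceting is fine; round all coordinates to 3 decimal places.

v 2.237 2.803 -2.132
v 2.099 3.789 -0.363
v 2.924 3.333 -2.373
v 2.786 4.319 -0.605
v 3.234 1.801 -1.495
v 3.096 2.787 0.273
v 3.921 2.331 -1.737
v 3.783 3.317 0.032
v -1.066 -3.382 4.512
v -0.493 -2.94 4.919
v -1.061 -2.078 3.09
v -0.488 -1.636 3.497
v -0.212 -3.984 3.963
v 0.361 -3.542 4.37
v -0.207 -2.68 2.541
v 0.366 -2.238 2.948
f 2 4 1
f 5 2 1
f 1 4 3
f 3 5 1
f 2 8 4
f 6 2 5
f 6 8 2
f 4 8 3
f 7 5 3
f 3 8 7
f 7 6 5
f 8 6 7
f 10 12 9
f 13 10 9
f 9 12 11
f 11 13 9
f 10 16 12
f 14 10 13
f 14 16 10
f 12 16 11
f 15 13 11
f 11 16 15
f 15 14 13
f 16 14 15



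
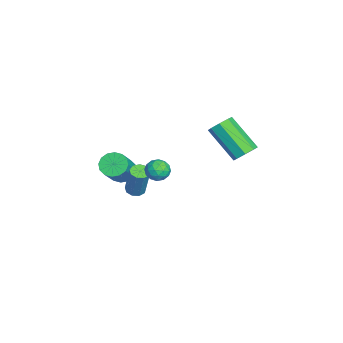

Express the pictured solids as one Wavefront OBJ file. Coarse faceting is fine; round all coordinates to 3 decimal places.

v -3.289 -3.807 -1.568
v -2.751 -3.478 -2.01
v -1.413 -3.844 -0.654
v -1.951 -4.173 -0.212
v -2.896 -3.181 -1.786
v -1.559 -3.548 -0.43
v -3.147 -3.053 -1.504
v -1.809 -3.419 -0.148
v -3.436 -3.126 -1.24
v -2.098 -3.492 0.117
v -3.685 -3.382 -1.063
v -2.347 -3.748 0.294
v -3.828 -3.751 -1.021
v -2.49 -4.118 0.335
v -3.827 -4.136 -1.126
v -2.489 -4.502 0.23
v -3.681 -4.432 -1.35
v -2.344 -4.799 0.006
v -3.431 -4.561 -1.632
v -2.093 -4.927 -0.276
v -3.142 -4.488 -1.897
v -1.804 -4.854 -0.54
v -2.893 -4.232 -2.074
v -1.555 -4.598 -0.717
v -2.75 -3.862 -2.115
v -1.412 -4.229 -0.759
v 0.211 -2.991 -0.536
v 0.503 -3.421 -0.565
v 1.061 -3.158 1.126
v 0.769 -2.729 1.156
v 0.691 -3.138 -0.671
v 1.249 -2.875 1.02
v 0.655 -2.787 -0.714
v 1.212 -2.524 0.978
v 0.411 -2.531 -0.673
v 0.968 -2.268 1.018
v 0.073 -2.491 -0.568
v 0.631 -2.228 1.123
v -0.2 -2.685 -0.448
v 0.358 -2.422 1.243
v -0.28 -3.023 -0.369
v 0.277 -2.76 1.322
v -0.131 -3.345 -0.368
v 0.427 -3.082 1.323
v 0.179 -3.503 -0.445
v 0.736 -3.24 1.246
v 3.352 -1.285 3.311
v 3.938 -1.274 3.027
v 3.442 -2.326 3.453
v 4.028 -2.315 3.169
v 3.943 -2.038 3.753
v 3.888 -1.394 3.665
v 3.492 -2.206 2.815
v 3.437 -1.562 2.727
v 4.025 -1.842 2.72
v 4.304 -1.739 3.3
v 3.076 -1.861 3.18
v 3.355 -1.758 3.76
v 3.637 -1.188 3.156
v 3.743 -2.412 3.324
v 3.693 -2.249 3.667
v 4.038 -2.242 3.5
v 3.607 -1.259 3.531
v 3.952 -1.252 3.364
v 3.955 -1.701 3.792
v 3.428 -2.348 3.116
v 3.773 -2.341 2.949
v 3.342 -1.358 2.98
v 3.687 -1.351 2.813
v 3.425 -1.899 2.688
v 4.033 -1.515 2.809
v 4.086 -2.127 2.893
v 3.771 -2.063 2.685
v 3.738 -1.685 2.633
v 4.197 -1.455 3.15
v 4.25 -2.067 3.234
v 4.2 -1.904 3.577
v 4.167 -1.526 3.525
v 4.248 -1.789 2.97
v 3.13 -1.533 3.246
v 3.183 -2.145 3.33
v 3.213 -2.074 2.955
v 3.18 -1.696 2.903
v 3.294 -1.473 3.587
v 3.347 -2.085 3.671
v 3.642 -1.915 3.847
v 3.609 -1.537 3.795
v 3.132 -1.811 3.51
v 0.646 2.341 2.388
v 0.922 2.723 2.906
v -0.111 1.481 4.37
v -0.386 1.099 3.852
v 0.451 2.915 2.737
v -0.582 1.674 4.202
v 0.095 2.771 2.364
v -0.938 1.53 3.828
v 0.061 2.375 2.005
v -0.971 1.133 3.469
v 0.371 1.959 1.87
v -0.662 0.717 3.334
v 0.842 1.766 2.038
v -0.191 0.525 3.503
v 1.198 1.91 2.412
v 0.165 0.669 3.876
v 1.231 2.307 2.771
v 0.199 1.065 4.235
f 2 1 5
f 2 5 3
f 3 5 6
f 3 6 4
f 5 1 7
f 5 7 6
f 6 7 8
f 6 8 4
f 7 1 9
f 7 9 8
f 8 9 10
f 8 10 4
f 9 1 11
f 9 11 10
f 10 11 12
f 10 12 4
f 11 1 13
f 11 13 12
f 12 13 14
f 12 14 4
f 13 1 15
f 13 15 14
f 14 15 16
f 14 16 4
f 15 1 17
f 15 17 16
f 16 17 18
f 16 18 4
f 17 1 19
f 17 19 18
f 18 19 20
f 18 20 4
f 19 1 21
f 19 21 20
f 20 21 22
f 20 22 4
f 21 1 23
f 21 23 22
f 22 23 24
f 22 24 4
f 23 1 25
f 23 25 24
f 24 25 26
f 24 26 4
f 25 1 2
f 25 2 26
f 26 2 3
f 26 3 4
f 28 27 31
f 28 31 29
f 29 31 32
f 29 32 30
f 31 27 33
f 31 33 32
f 32 33 34
f 32 34 30
f 33 27 35
f 33 35 34
f 34 35 36
f 34 36 30
f 35 27 37
f 35 37 36
f 36 37 38
f 36 38 30
f 37 27 39
f 37 39 38
f 38 39 40
f 38 40 30
f 39 27 41
f 39 41 40
f 40 41 42
f 40 42 30
f 41 27 43
f 41 43 42
f 42 43 44
f 42 44 30
f 43 27 45
f 43 45 44
f 44 45 46
f 44 46 30
f 45 27 28
f 45 28 46
f 46 28 29
f 46 29 30
f 47 84 63
f 84 58 87
f 63 87 52
f 84 87 63
f 47 63 59
f 63 52 64
f 59 64 48
f 63 64 59
f 47 59 68
f 59 48 69
f 68 69 54
f 59 69 68
f 47 68 80
f 68 54 83
f 80 83 57
f 68 83 80
f 47 80 84
f 80 57 88
f 84 88 58
f 80 88 84
f 48 64 75
f 64 52 78
f 75 78 56
f 64 78 75
f 52 87 65
f 87 58 86
f 65 86 51
f 87 86 65
f 58 88 85
f 88 57 81
f 85 81 49
f 88 81 85
f 57 83 82
f 83 54 70
f 82 70 53
f 83 70 82
f 54 69 74
f 69 48 71
f 74 71 55
f 69 71 74
f 50 76 62
f 76 56 77
f 62 77 51
f 76 77 62
f 50 62 60
f 62 51 61
f 60 61 49
f 62 61 60
f 50 60 67
f 60 49 66
f 67 66 53
f 60 66 67
f 50 67 72
f 67 53 73
f 72 73 55
f 67 73 72
f 50 72 76
f 72 55 79
f 76 79 56
f 72 79 76
f 51 77 65
f 77 56 78
f 65 78 52
f 77 78 65
f 49 61 85
f 61 51 86
f 85 86 58
f 61 86 85
f 53 66 82
f 66 49 81
f 82 81 57
f 66 81 82
f 55 73 74
f 73 53 70
f 74 70 54
f 73 70 74
f 56 79 75
f 79 55 71
f 75 71 48
f 79 71 75
f 90 89 93
f 90 93 91
f 91 93 94
f 91 94 92
f 93 89 95
f 93 95 94
f 94 95 96
f 94 96 92
f 95 89 97
f 95 97 96
f 96 97 98
f 96 98 92
f 97 89 99
f 97 99 98
f 98 99 100
f 98 100 92
f 99 89 101
f 99 101 100
f 100 101 102
f 100 102 92
f 101 89 103
f 101 103 102
f 102 103 104
f 102 104 92
f 103 89 105
f 103 105 104
f 104 105 106
f 104 106 92
f 105 89 90
f 105 90 106
f 106 90 91
f 106 91 92



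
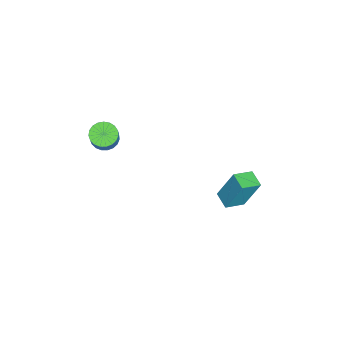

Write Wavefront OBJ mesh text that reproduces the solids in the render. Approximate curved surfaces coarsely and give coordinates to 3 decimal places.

v -0.608 -3.131 3.322
v -0.219 -3.652 3.122
v 0.457 -3.53 4.118
v 0.068 -3.009 4.318
v -0.087 -3.432 3.005
v 0.589 -3.309 4.001
v -0.044 -3.159 2.943
v 0.632 -3.037 3.939
v -0.099 -2.882 2.946
v 0.577 -2.76 3.942
v -0.242 -2.648 3.014
v 0.434 -2.525 4.01
v -0.448 -2.497 3.136
v 0.228 -2.375 4.132
v -0.682 -2.456 3.289
v -0.006 -2.334 4.285
v -0.903 -2.532 3.449
v -0.227 -2.409 4.445
v -1.073 -2.711 3.586
v -0.397 -2.589 4.582
v -1.163 -2.963 3.678
v -0.487 -2.841 4.674
v -1.156 -3.244 3.708
v -0.48 -3.122 4.704
v -1.055 -3.506 3.671
v -0.379 -3.383 4.667
v -0.877 -3.703 3.574
v -0.201 -3.58 4.571
v -0.652 -3.8 3.434
v 0.024 -3.678 4.43
v -0.419 -3.783 3.274
v 0.257 -3.66 4.27
v -2.94 1.734 -2.556
v -2.942 2.513 -0.779
v -3.666 2.514 -2.899
v -3.668 3.294 -1.123
v -2.232 2.286 -2.797
v -2.234 3.066 -1.021
v -2.958 3.067 -3.141
v -2.96 3.846 -1.364
f 2 1 5
f 2 5 3
f 3 5 6
f 3 6 4
f 5 1 7
f 5 7 6
f 6 7 8
f 6 8 4
f 7 1 9
f 7 9 8
f 8 9 10
f 8 10 4
f 9 1 11
f 9 11 10
f 10 11 12
f 10 12 4
f 11 1 13
f 11 13 12
f 12 13 14
f 12 14 4
f 13 1 15
f 13 15 14
f 14 15 16
f 14 16 4
f 15 1 17
f 15 17 16
f 16 17 18
f 16 18 4
f 17 1 19
f 17 19 18
f 18 19 20
f 18 20 4
f 19 1 21
f 19 21 20
f 20 21 22
f 20 22 4
f 21 1 23
f 21 23 22
f 22 23 24
f 22 24 4
f 23 1 25
f 23 25 24
f 24 25 26
f 24 26 4
f 25 1 27
f 25 27 26
f 26 27 28
f 26 28 4
f 27 1 29
f 27 29 28
f 28 29 30
f 28 30 4
f 29 1 31
f 29 31 30
f 30 31 32
f 30 32 4
f 31 1 2
f 31 2 32
f 32 2 3
f 32 3 4
f 34 36 33
f 37 34 33
f 33 36 35
f 35 37 33
f 34 40 36
f 38 34 37
f 38 40 34
f 36 40 35
f 39 37 35
f 35 40 39
f 39 38 37
f 40 38 39



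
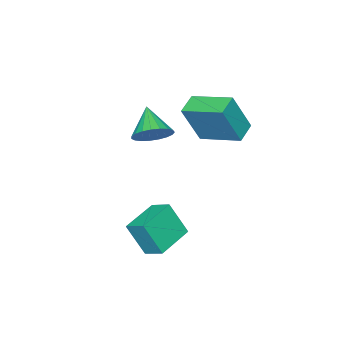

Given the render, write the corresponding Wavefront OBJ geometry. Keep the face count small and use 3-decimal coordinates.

v 2.736 0.033 -2.192
v 3.061 -0.721 -0.658
v 2.752 0.995 -1.722
v 3.077 0.24 -0.188
v 4.543 0.16 -2.512
v 4.868 -0.595 -0.978
v 4.559 1.121 -2.042
v 4.884 0.367 -0.508
v 2.21 -1.388 3.009
v 2.939 -1.338 3.584
v 1.47 -2.372 4.031
v 2.719 -1.045 3.708
v 2.411 -0.811 3.711
v 2.068 -0.677 3.592
v 1.75 -0.666 3.372
v 1.511 -0.779 3.09
v 1.393 -0.998 2.794
v 1.416 -1.284 2.535
v 1.577 -1.588 2.358
v 1.847 -1.858 2.293
v 2.179 -2.046 2.353
v 2.517 -2.12 2.526
v 2.802 -2.068 2.782
v 2.984 -1.898 3.078
v 3.033 -1.64 3.362
v -1.369 -1.179 2.108
v -0.558 -1.565 4.062
v -1.676 0.811 2.629
v -0.865 0.425 4.583
v -0.355 -0.925 1.737
v 0.456 -1.311 3.691
v -0.662 1.065 2.258
v 0.149 0.679 4.212
f 2 4 1
f 5 2 1
f 1 4 3
f 3 5 1
f 2 8 4
f 6 2 5
f 6 8 2
f 4 8 3
f 7 5 3
f 3 8 7
f 7 6 5
f 8 6 7
f 10 9 12
f 10 12 11
f 12 9 13
f 12 13 11
f 13 9 14
f 13 14 11
f 14 9 15
f 14 15 11
f 15 9 16
f 15 16 11
f 16 9 17
f 16 17 11
f 17 9 18
f 17 18 11
f 18 9 19
f 18 19 11
f 19 9 20
f 19 20 11
f 20 9 21
f 20 21 11
f 21 9 22
f 21 22 11
f 22 9 23
f 22 23 11
f 23 9 24
f 23 24 11
f 24 9 25
f 24 25 11
f 25 9 10
f 25 10 11
f 27 29 26
f 30 27 26
f 26 29 28
f 28 30 26
f 27 33 29
f 31 27 30
f 31 33 27
f 29 33 28
f 32 30 28
f 28 33 32
f 32 31 30
f 33 31 32



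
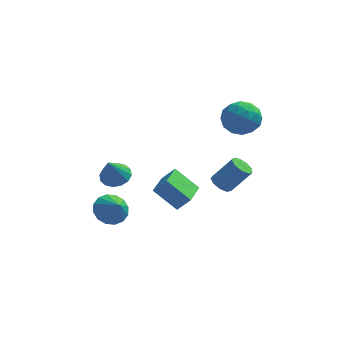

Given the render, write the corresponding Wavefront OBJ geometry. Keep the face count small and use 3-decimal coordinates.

v -2.586 0.016 -0.338
v -1.815 0.315 -0.038
v -2.854 -0.756 1.118
v -2.118 0.635 0.076
v -2.546 0.79 0.08
v -2.985 0.737 -0.029
v -3.318 0.491 -0.22
v -3.454 0.118 -0.443
v -3.358 -0.282 -0.638
v -3.055 -0.603 -0.753
v -2.626 -0.757 -0.756
v -2.187 -0.705 -0.647
v -1.855 -0.459 -0.456
v -1.719 -0.086 -0.233
v 2.787 2.743 -2.455
v 3.286 3.054 -2.871
v 4.411 3.188 -1.421
v 3.913 2.877 -1.005
v 2.992 3.397 -2.674
v 4.118 3.532 -1.225
v 2.602 3.434 -2.375
v 3.728 3.569 -0.926
v 2.299 3.148 -2.113
v 3.425 3.282 -0.664
v 2.225 2.672 -2.011
v 3.35 2.806 -0.562
v 2.413 2.229 -2.116
v 3.539 2.363 -0.667
v 2.777 2.027 -2.38
v 3.902 2.161 -0.931
v 3.145 2.159 -2.679
v 4.271 2.294 -1.229
v 3.346 2.565 -2.872
v 4.472 2.7 -1.423
v 2.741 2.407 2.947
v 3.491 2.86 2.161
v 4.209 1.8 3.999
v 4.959 2.253 3.213
v 4.304 2.968 3.881
v 3.396 3.343 3.23
v 4.304 1.317 2.93
v 3.396 1.692 2.279
v 4.457 2.186 2.15
v 4.457 3.207 2.738
v 3.243 1.453 3.422
v 3.243 2.474 4.01
v 2.987 2.686 2.461
v 4.713 1.974 3.699
v 4.327 2.394 4.091
v 4.769 2.66 3.629
v 2.931 2.97 3.09
v 3.372 3.237 2.628
v 3.85 3.301 3.639
v 4.328 1.423 3.532
v 4.769 1.69 3.07
v 2.931 2 2.531
v 3.373 2.266 2.069
v 3.85 1.359 2.521
v 3.996 2.557 1.993
v 4.859 2.201 2.612
v 4.474 1.65 2.445
v 3.94 1.87 2.063
v 3.996 3.157 2.338
v 4.859 2.8 2.957
v 4.473 3.221 3.35
v 3.94 3.441 2.967
v 4.564 2.761 2.332
v 2.841 1.86 3.203
v 3.704 1.503 3.822
v 3.76 1.219 3.193
v 3.227 1.439 2.81
v 2.841 2.459 3.548
v 3.704 2.103 4.167
v 3.76 2.79 4.097
v 3.226 3.01 3.715
v 3.136 1.899 3.828
v -3.029 1.084 -3.824
v -2.317 0.787 -4.521
v -2.451 0.336 -2.916
v -2.11 1.227 -4.29
v -2.15 1.629 -3.934
v -2.425 1.885 -3.549
v -2.862 1.926 -3.237
v -3.344 1.741 -3.082
v -3.741 1.381 -3.126
v -3.947 0.94 -3.358
v -3.908 0.539 -3.714
v -3.632 0.283 -4.099
v -3.195 0.242 -4.411
v -2.714 0.426 -4.566
v -0.493 -0.994 -0.729
v 0.219 -0.984 0.07
v -0.232 0.851 -0.983
v 0.48 0.86 -0.184
v 0.82 -1.34 -1.896
v 1.532 -1.331 -1.097
v 1.081 0.504 -2.15
v 1.793 0.514 -1.351
f 2 1 4
f 2 4 3
f 4 1 5
f 4 5 3
f 5 1 6
f 5 6 3
f 6 1 7
f 6 7 3
f 7 1 8
f 7 8 3
f 8 1 9
f 8 9 3
f 9 1 10
f 9 10 3
f 10 1 11
f 10 11 3
f 11 1 12
f 11 12 3
f 12 1 13
f 12 13 3
f 13 1 14
f 13 14 3
f 14 1 2
f 14 2 3
f 16 15 19
f 16 19 17
f 17 19 20
f 17 20 18
f 19 15 21
f 19 21 20
f 20 21 22
f 20 22 18
f 21 15 23
f 21 23 22
f 22 23 24
f 22 24 18
f 23 15 25
f 23 25 24
f 24 25 26
f 24 26 18
f 25 15 27
f 25 27 26
f 26 27 28
f 26 28 18
f 27 15 29
f 27 29 28
f 28 29 30
f 28 30 18
f 29 15 31
f 29 31 30
f 30 31 32
f 30 32 18
f 31 15 33
f 31 33 32
f 32 33 34
f 32 34 18
f 33 15 16
f 33 16 34
f 34 16 17
f 34 17 18
f 35 72 51
f 72 46 75
f 51 75 40
f 72 75 51
f 35 51 47
f 51 40 52
f 47 52 36
f 51 52 47
f 35 47 56
f 47 36 57
f 56 57 42
f 47 57 56
f 35 56 68
f 56 42 71
f 68 71 45
f 56 71 68
f 35 68 72
f 68 45 76
f 72 76 46
f 68 76 72
f 36 52 63
f 52 40 66
f 63 66 44
f 52 66 63
f 40 75 53
f 75 46 74
f 53 74 39
f 75 74 53
f 46 76 73
f 76 45 69
f 73 69 37
f 76 69 73
f 45 71 70
f 71 42 58
f 70 58 41
f 71 58 70
f 42 57 62
f 57 36 59
f 62 59 43
f 57 59 62
f 38 64 50
f 64 44 65
f 50 65 39
f 64 65 50
f 38 50 48
f 50 39 49
f 48 49 37
f 50 49 48
f 38 48 55
f 48 37 54
f 55 54 41
f 48 54 55
f 38 55 60
f 55 41 61
f 60 61 43
f 55 61 60
f 38 60 64
f 60 43 67
f 64 67 44
f 60 67 64
f 39 65 53
f 65 44 66
f 53 66 40
f 65 66 53
f 37 49 73
f 49 39 74
f 73 74 46
f 49 74 73
f 41 54 70
f 54 37 69
f 70 69 45
f 54 69 70
f 43 61 62
f 61 41 58
f 62 58 42
f 61 58 62
f 44 67 63
f 67 43 59
f 63 59 36
f 67 59 63
f 78 77 80
f 78 80 79
f 80 77 81
f 80 81 79
f 81 77 82
f 81 82 79
f 82 77 83
f 82 83 79
f 83 77 84
f 83 84 79
f 84 77 85
f 84 85 79
f 85 77 86
f 85 86 79
f 86 77 87
f 86 87 79
f 87 77 88
f 87 88 79
f 88 77 89
f 88 89 79
f 89 77 90
f 89 90 79
f 90 77 78
f 90 78 79
f 92 94 91
f 95 92 91
f 91 94 93
f 93 95 91
f 92 98 94
f 96 92 95
f 96 98 92
f 94 98 93
f 97 95 93
f 93 98 97
f 97 96 95
f 98 96 97



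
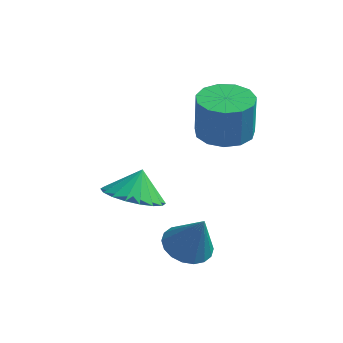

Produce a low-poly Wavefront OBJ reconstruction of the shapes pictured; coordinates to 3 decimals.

v -1.788 2.653 1.26
v -1.04 2.02 1.234
v -1.004 1.994 2.873
v -1.752 2.627 2.9
v -0.817 2.525 1.237
v -0.781 2.499 2.876
v -0.902 3.071 1.248
v -0.866 3.045 2.887
v -1.268 3.484 1.262
v -1.232 3.458 2.902
v -1.8 3.633 1.276
v -1.764 3.607 2.916
v -2.327 3.471 1.285
v -2.291 3.445 2.925
v -2.684 3.049 1.286
v -2.648 3.023 2.926
v -2.756 2.502 1.279
v -2.72 2.476 2.919
v -2.521 2.002 1.266
v -2.485 1.976 2.905
v -2.053 1.71 1.251
v -2.017 1.683 2.89
v -1.501 1.716 1.239
v -1.465 1.69 2.879
v -3.844 -0.228 -0.356
v -3.292 -1.063 0.022
v -3.716 0.288 0.596
v -2.953 -0.79 -0.171
v -2.79 -0.406 -0.402
v -2.837 0.013 -0.623
v -3.083 0.385 -0.791
v -3.479 0.635 -0.873
v -3.948 0.714 -0.852
v -4.397 0.607 -0.734
v -4.736 0.334 -0.54
v -4.898 -0.05 -0.31
v -4.852 -0.469 -0.089
v -4.606 -0.841 0.079
v -4.209 -1.091 0.161
v -3.74 -1.17 0.141
v -1.794 -0.853 -1.679
v -1.002 -0.877 -2.013
v -1.186 -1.027 -0.221
v -1.055 -0.504 -1.946
v -1.254 -0.2 -1.827
v -1.56 -0.025 -1.678
v -1.913 -0.014 -1.53
v -2.242 -0.169 -1.411
v -2.482 -0.46 -1.345
v -2.586 -0.828 -1.346
v -2.534 -1.201 -1.413
v -2.334 -1.505 -1.532
v -2.028 -1.68 -1.681
v -1.675 -1.691 -1.829
v -1.346 -1.536 -1.948
v -1.106 -1.246 -2.013
f 2 1 5
f 2 5 3
f 3 5 6
f 3 6 4
f 5 1 7
f 5 7 6
f 6 7 8
f 6 8 4
f 7 1 9
f 7 9 8
f 8 9 10
f 8 10 4
f 9 1 11
f 9 11 10
f 10 11 12
f 10 12 4
f 11 1 13
f 11 13 12
f 12 13 14
f 12 14 4
f 13 1 15
f 13 15 14
f 14 15 16
f 14 16 4
f 15 1 17
f 15 17 16
f 16 17 18
f 16 18 4
f 17 1 19
f 17 19 18
f 18 19 20
f 18 20 4
f 19 1 21
f 19 21 20
f 20 21 22
f 20 22 4
f 21 1 23
f 21 23 22
f 22 23 24
f 22 24 4
f 23 1 2
f 23 2 24
f 24 2 3
f 24 3 4
f 26 25 28
f 26 28 27
f 28 25 29
f 28 29 27
f 29 25 30
f 29 30 27
f 30 25 31
f 30 31 27
f 31 25 32
f 31 32 27
f 32 25 33
f 32 33 27
f 33 25 34
f 33 34 27
f 34 25 35
f 34 35 27
f 35 25 36
f 35 36 27
f 36 25 37
f 36 37 27
f 37 25 38
f 37 38 27
f 38 25 39
f 38 39 27
f 39 25 40
f 39 40 27
f 40 25 26
f 40 26 27
f 42 41 44
f 42 44 43
f 44 41 45
f 44 45 43
f 45 41 46
f 45 46 43
f 46 41 47
f 46 47 43
f 47 41 48
f 47 48 43
f 48 41 49
f 48 49 43
f 49 41 50
f 49 50 43
f 50 41 51
f 50 51 43
f 51 41 52
f 51 52 43
f 52 41 53
f 52 53 43
f 53 41 54
f 53 54 43
f 54 41 55
f 54 55 43
f 55 41 56
f 55 56 43
f 56 41 42
f 56 42 43

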